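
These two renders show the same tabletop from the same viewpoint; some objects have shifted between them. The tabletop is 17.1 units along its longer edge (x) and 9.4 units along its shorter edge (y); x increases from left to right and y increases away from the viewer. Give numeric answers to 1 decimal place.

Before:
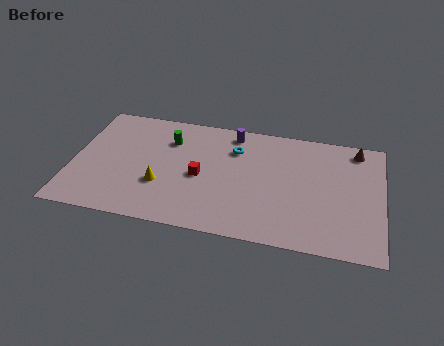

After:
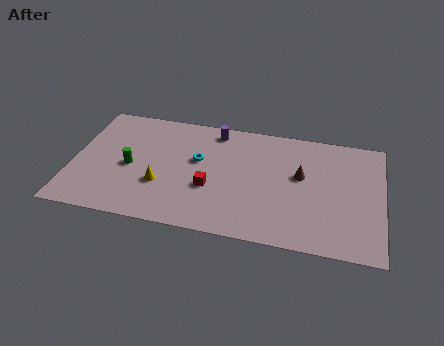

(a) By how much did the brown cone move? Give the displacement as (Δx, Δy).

(-3.0, -2.7)

The brown cone was at about (15.6, 8.2) and moved to about (12.6, 5.5).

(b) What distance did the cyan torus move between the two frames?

2.4

The cyan torus was near (8.9, 6.9) before and (6.9, 5.6) after, so it travelled √(2.0² + 1.3²) ≈ 2.4 units.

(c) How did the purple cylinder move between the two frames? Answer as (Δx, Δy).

(-1.0, 0.0)

The purple cylinder was at about (8.7, 8.2) and moved to about (7.7, 8.2).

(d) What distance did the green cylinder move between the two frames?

3.3

From (5.2, 6.9) to (3.2, 4.3), the green cylinder covered √(2.0² + 2.6²) ≈ 3.3 units.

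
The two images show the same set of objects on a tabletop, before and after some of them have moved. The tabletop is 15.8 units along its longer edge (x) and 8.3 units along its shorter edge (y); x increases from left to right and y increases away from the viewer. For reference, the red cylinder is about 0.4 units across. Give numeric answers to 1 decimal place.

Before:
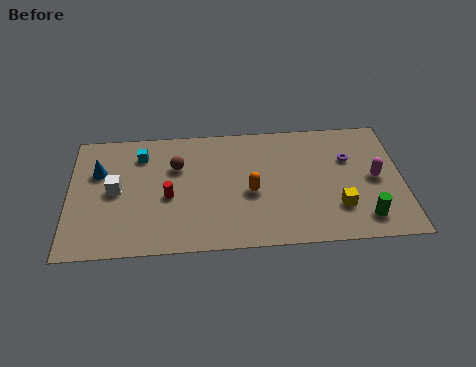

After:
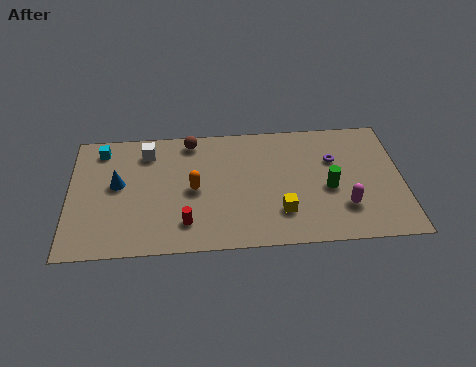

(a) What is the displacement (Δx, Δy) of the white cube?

(1.5, 2.5)

The white cube started near (2.2, 4.2) and ended near (3.7, 6.7).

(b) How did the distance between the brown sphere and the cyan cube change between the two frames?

+2.4

They were about 1.9 units apart before and 4.3 after — 2.4 units further apart.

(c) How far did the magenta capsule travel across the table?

2.3

The magenta capsule moved from about (14.5, 4.1) to (13.0, 2.3), a distance of √(1.5² + 1.8²) ≈ 2.3.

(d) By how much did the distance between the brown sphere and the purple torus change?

-1.2

The distance was about 8.2 in the first image and 7.0 in the second, so they moved 1.2 units closer together.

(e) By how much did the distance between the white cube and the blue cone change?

+1.0

They were about 1.5 units apart before and 2.5 after — 1.0 units further apart.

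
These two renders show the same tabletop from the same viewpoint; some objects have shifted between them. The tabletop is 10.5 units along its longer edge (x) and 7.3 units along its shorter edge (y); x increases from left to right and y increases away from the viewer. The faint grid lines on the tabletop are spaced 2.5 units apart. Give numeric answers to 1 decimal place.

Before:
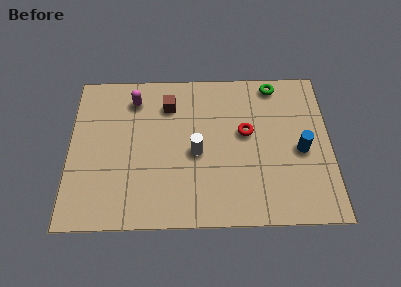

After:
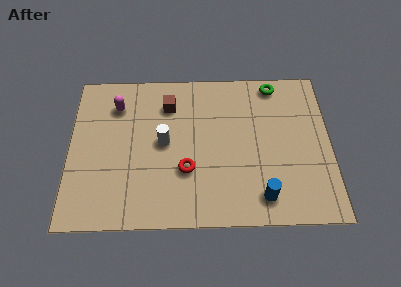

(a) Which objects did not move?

the green torus and the brown cube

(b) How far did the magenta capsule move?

0.8

The magenta capsule moved from about (2.6, 5.9) to (1.9, 5.6), a distance of √(0.7² + 0.3²) ≈ 0.8.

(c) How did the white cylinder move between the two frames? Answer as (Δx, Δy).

(-1.3, 0.5)

From the two frames, the white cylinder sits at roughly (5.1, 3.3) before and (3.8, 3.8) after.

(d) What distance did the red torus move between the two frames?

2.9

The red torus moved from about (7.1, 4.2) to (4.7, 2.5), a distance of √(2.4² + 1.7²) ≈ 2.9.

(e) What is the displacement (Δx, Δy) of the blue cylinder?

(-1.6, -2.1)

The blue cylinder started near (9.3, 3.3) and ended near (7.7, 1.2).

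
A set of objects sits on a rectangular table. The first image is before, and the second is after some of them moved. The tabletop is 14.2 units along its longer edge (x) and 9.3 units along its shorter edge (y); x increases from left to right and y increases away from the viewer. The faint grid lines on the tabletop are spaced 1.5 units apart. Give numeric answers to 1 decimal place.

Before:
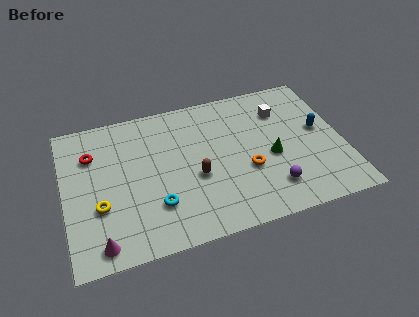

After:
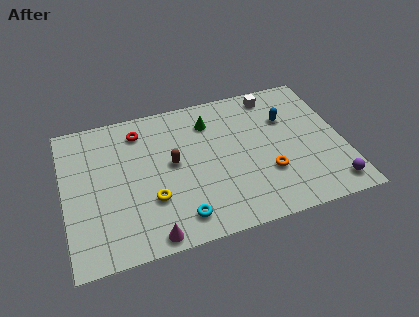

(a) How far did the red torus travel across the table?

2.7

The red torus moved from about (1.5, 6.7) to (4.0, 7.6), a distance of √(2.5² + 0.9²) ≈ 2.7.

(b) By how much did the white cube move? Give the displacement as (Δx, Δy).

(-0.3, 1.2)

The white cube was at about (11.3, 6.9) and moved to about (11.0, 8.1).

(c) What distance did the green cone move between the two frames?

4.3

From (10.5, 4.0) to (7.6, 7.2), the green cone covered √(2.9² + 3.2²) ≈ 4.3 units.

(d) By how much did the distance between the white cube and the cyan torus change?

+0.5

The distance was about 8.0 in the first image and 8.5 in the second, so they moved 0.5 units further apart.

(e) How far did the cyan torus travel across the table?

1.6

The cyan torus was near (4.5, 2.6) before and (5.6, 1.5) after, so it travelled √(1.1² + 1.1²) ≈ 1.6 units.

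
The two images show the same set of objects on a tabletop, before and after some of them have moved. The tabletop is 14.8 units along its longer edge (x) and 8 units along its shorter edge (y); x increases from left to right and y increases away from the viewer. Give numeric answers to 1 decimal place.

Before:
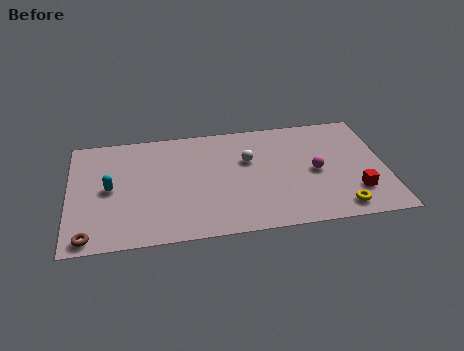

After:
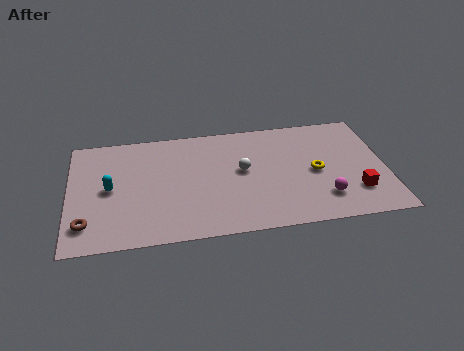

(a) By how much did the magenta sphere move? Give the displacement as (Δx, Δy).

(0.3, -1.9)

The magenta sphere was at about (11.5, 3.8) and moved to about (11.8, 1.9).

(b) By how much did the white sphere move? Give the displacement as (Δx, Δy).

(-0.3, -0.7)

From the two frames, the white sphere sits at roughly (8.4, 5.1) before and (8.1, 4.4) after.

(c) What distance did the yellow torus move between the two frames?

2.9

From (12.5, 1.1) to (11.5, 3.8), the yellow torus covered √(1.0² + 2.7²) ≈ 2.9 units.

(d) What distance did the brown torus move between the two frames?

0.9

From (0.9, 0.8) to (0.8, 1.7), the brown torus covered √(0.1² + 0.9²) ≈ 0.9 units.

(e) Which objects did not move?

the red cube and the cyan capsule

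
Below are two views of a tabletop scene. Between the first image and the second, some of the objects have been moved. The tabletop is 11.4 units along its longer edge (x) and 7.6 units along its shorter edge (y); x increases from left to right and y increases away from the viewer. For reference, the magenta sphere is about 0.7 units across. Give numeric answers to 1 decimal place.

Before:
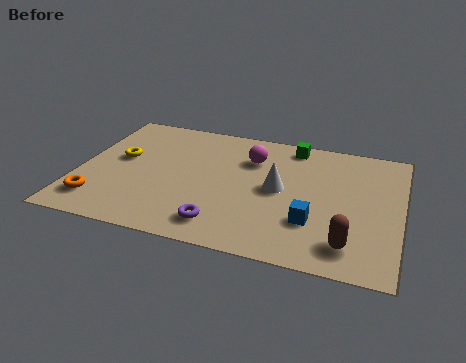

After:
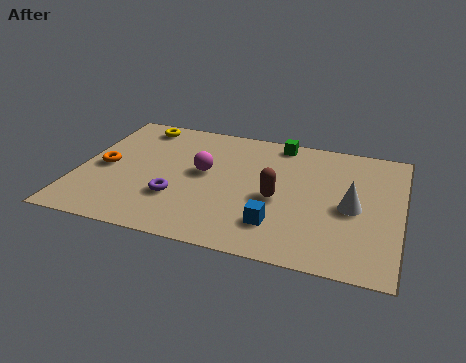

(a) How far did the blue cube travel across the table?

1.3

The blue cube was near (8.4, 2.3) before and (7.2, 1.8) after, so it travelled √(1.2² + 0.5²) ≈ 1.3 units.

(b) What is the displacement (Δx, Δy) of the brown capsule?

(-2.6, 1.9)

The brown capsule was at about (9.7, 1.4) and moved to about (7.1, 3.3).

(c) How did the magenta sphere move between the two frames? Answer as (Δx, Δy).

(-1.6, -1.3)

The magenta sphere started near (6.0, 5.5) and ended near (4.4, 4.2).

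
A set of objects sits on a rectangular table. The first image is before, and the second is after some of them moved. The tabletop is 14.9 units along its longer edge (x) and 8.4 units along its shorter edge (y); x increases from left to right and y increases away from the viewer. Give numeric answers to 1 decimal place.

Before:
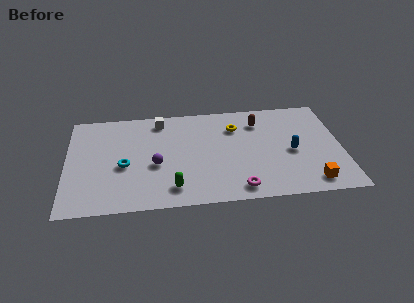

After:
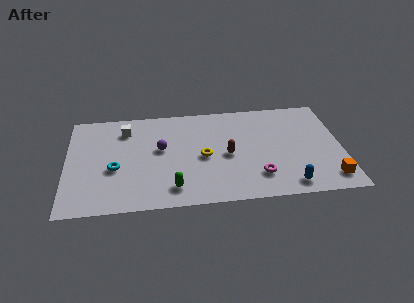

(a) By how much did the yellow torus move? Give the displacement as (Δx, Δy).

(-1.8, -2.3)

From the two frames, the yellow torus sits at roughly (9.2, 6.2) before and (7.4, 3.9) after.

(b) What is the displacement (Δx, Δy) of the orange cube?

(1.0, 0.2)

The orange cube was at about (13.1, 1.2) and moved to about (14.1, 1.4).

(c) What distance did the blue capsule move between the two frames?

2.7

From (12.2, 3.8) to (11.9, 1.1), the blue capsule covered √(0.3² + 2.7²) ≈ 2.7 units.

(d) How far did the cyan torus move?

0.5

The cyan torus was near (3.1, 3.6) before and (2.6, 3.4) after, so it travelled √(0.5² + 0.2²) ≈ 0.5 units.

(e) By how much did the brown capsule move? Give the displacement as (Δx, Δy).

(-1.8, -2.6)

The brown capsule started near (10.5, 6.5) and ended near (8.7, 3.9).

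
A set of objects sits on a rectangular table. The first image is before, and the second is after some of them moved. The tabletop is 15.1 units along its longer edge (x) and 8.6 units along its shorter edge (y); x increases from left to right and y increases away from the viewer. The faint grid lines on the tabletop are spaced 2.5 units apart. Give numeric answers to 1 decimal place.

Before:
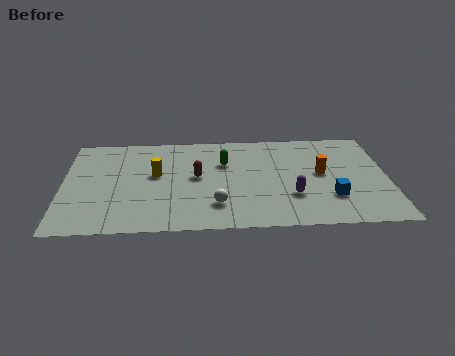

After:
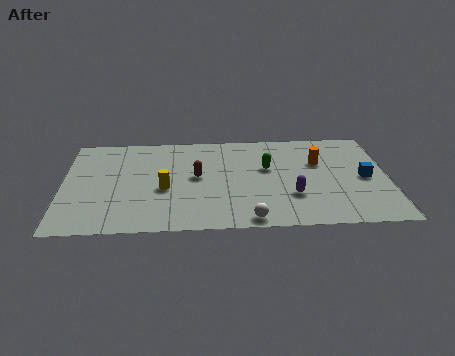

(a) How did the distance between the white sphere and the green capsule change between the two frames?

+0.8

The distance was about 3.7 in the first image and 4.5 in the second, so they moved 0.8 units further apart.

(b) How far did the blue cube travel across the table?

2.3

The blue cube moved from about (12.4, 2.5) to (14.0, 4.1), a distance of √(1.6² + 1.6²) ≈ 2.3.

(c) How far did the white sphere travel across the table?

2.0

The white sphere was near (7.1, 2.1) before and (8.6, 0.8) after, so it travelled √(1.5² + 1.3²) ≈ 2.0 units.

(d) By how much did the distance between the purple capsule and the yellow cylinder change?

-0.7

Before: roughly 6.7 units apart; after: 6.0. That's 0.7 units closer together.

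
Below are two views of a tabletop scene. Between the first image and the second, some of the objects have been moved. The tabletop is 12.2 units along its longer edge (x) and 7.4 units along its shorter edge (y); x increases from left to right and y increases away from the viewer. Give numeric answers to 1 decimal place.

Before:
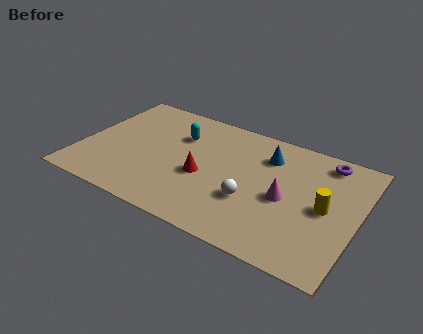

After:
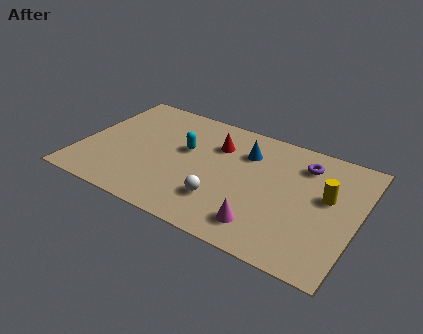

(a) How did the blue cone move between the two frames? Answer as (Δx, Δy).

(-0.9, -0.2)

From the two frames, the blue cone sits at roughly (8.0, 5.6) before and (7.1, 5.4) after.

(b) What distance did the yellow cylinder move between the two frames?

0.7

The yellow cylinder was near (10.8, 3.6) before and (10.8, 4.3) after, so it travelled √(0.0² + 0.7²) ≈ 0.7 units.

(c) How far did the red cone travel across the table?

2.2

The red cone was near (5.5, 3.1) before and (5.8, 5.3) after, so it travelled √(0.3² + 2.2²) ≈ 2.2 units.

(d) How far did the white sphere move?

1.3

From (7.7, 2.6) to (6.5, 2.0), the white sphere covered √(1.2² + 0.6²) ≈ 1.3 units.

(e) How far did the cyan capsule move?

0.9

From (4.1, 5.2) to (4.5, 4.4), the cyan capsule covered √(0.4² + 0.8²) ≈ 0.9 units.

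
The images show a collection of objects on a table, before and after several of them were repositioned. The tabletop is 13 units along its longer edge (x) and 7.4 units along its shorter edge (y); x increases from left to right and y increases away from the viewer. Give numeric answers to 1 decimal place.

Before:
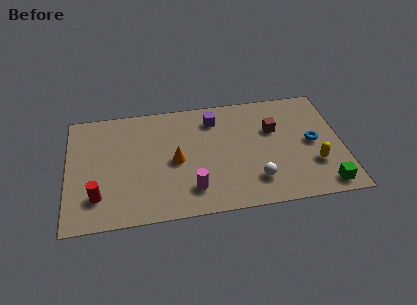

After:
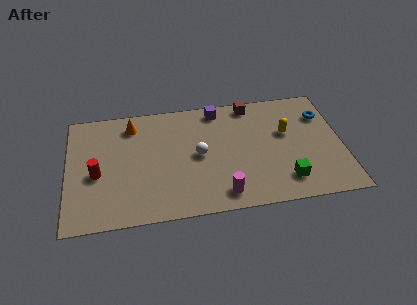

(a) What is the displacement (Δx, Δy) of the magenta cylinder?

(1.4, -0.5)

The magenta cylinder was at about (5.8, 1.6) and moved to about (7.2, 1.1).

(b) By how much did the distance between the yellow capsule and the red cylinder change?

-1.1

Before: roughly 10.2 units apart; after: 9.1. That's 1.1 units closer together.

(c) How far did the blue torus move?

1.8

The blue torus was near (11.6, 3.7) before and (12.2, 5.4) after, so it travelled √(0.6² + 1.7²) ≈ 1.8 units.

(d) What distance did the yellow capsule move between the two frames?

2.5

The yellow capsule moved from about (11.6, 2.3) to (10.4, 4.5), a distance of √(1.2² + 2.2²) ≈ 2.5.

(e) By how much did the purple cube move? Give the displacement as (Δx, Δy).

(0.2, 0.6)

From the two frames, the purple cube sits at roughly (7.0, 5.9) before and (7.2, 6.5) after.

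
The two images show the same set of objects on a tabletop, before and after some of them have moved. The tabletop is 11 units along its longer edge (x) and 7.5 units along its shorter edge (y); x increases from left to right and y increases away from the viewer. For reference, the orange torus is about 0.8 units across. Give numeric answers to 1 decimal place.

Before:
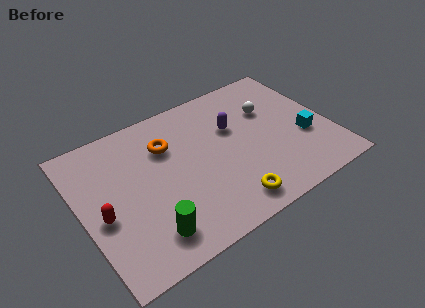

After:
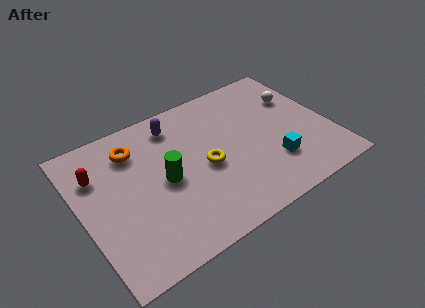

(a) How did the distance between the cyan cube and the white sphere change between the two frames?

+0.9

The distance was about 2.5 in the first image and 3.4 in the second, so they moved 0.9 units further apart.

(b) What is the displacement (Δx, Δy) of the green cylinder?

(1.1, 2.2)

The green cylinder was at about (2.5, 1.4) and moved to about (3.6, 3.6).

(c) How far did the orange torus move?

1.5

The orange torus was near (4.0, 5.3) before and (2.6, 5.8) after, so it travelled √(1.4² + 0.5²) ≈ 1.5 units.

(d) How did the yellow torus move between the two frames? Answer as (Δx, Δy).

(-0.6, 2.3)

The yellow torus was at about (6.0, 1.1) and moved to about (5.4, 3.4).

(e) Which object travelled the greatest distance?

the purple capsule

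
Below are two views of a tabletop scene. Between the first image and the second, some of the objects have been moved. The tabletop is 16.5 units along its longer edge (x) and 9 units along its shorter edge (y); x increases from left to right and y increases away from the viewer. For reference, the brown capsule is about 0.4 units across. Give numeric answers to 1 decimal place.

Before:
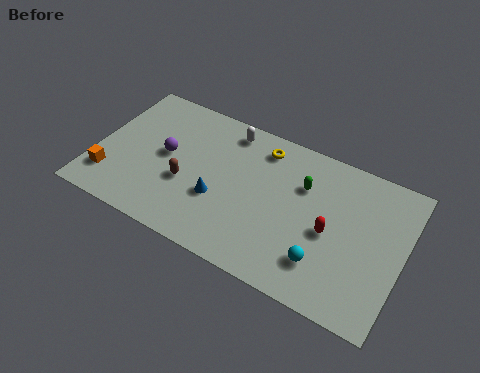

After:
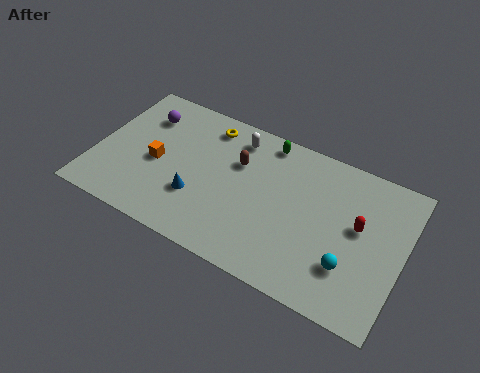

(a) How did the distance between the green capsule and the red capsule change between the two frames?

+3.3

Before: roughly 2.7 units apart; after: 6.0. That's 3.3 units further apart.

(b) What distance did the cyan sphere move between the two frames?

1.4

The cyan sphere was near (12.6, 2.2) before and (13.9, 2.6) after, so it travelled √(1.3² + 0.4²) ≈ 1.4 units.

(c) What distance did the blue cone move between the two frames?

1.2

From (6.8, 3.3) to (5.7, 2.9), the blue cone covered √(1.1² + 0.4²) ≈ 1.2 units.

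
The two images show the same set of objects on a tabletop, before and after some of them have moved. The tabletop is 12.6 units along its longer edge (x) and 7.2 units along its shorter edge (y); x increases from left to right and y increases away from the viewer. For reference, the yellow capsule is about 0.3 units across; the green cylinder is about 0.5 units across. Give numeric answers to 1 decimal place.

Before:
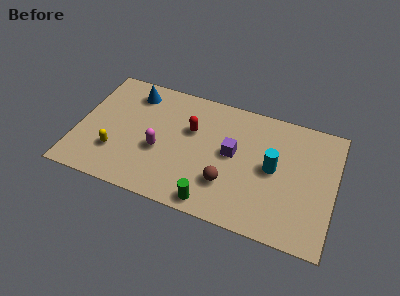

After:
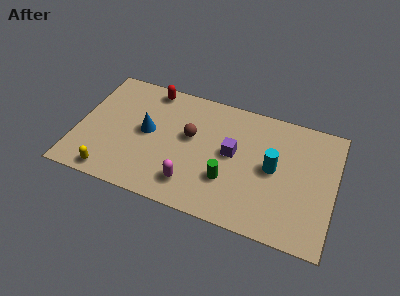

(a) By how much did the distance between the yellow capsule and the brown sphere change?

-0.5

They were about 5.5 units apart before and 5.0 after — 0.5 units closer together.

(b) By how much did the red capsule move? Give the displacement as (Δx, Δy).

(-2.2, 1.8)

The red capsule was at about (5.5, 4.6) and moved to about (3.3, 6.4).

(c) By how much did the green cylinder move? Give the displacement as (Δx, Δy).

(0.6, 1.5)

The green cylinder was at about (6.9, 0.8) and moved to about (7.5, 2.3).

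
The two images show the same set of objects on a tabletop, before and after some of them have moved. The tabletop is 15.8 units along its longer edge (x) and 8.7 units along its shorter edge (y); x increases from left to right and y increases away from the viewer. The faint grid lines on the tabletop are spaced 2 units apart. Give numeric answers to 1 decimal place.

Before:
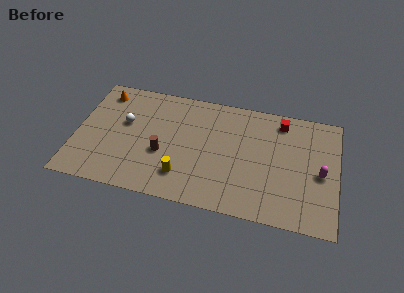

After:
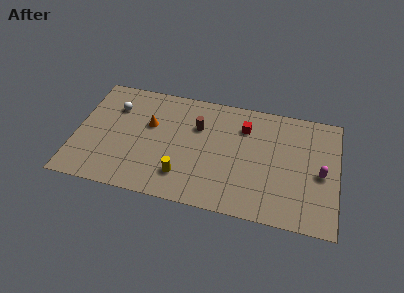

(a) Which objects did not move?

the yellow cylinder and the magenta capsule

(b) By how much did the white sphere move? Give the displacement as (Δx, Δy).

(-0.7, 1.1)

From the two frames, the white sphere sits at roughly (2.9, 5.2) before and (2.2, 6.3) after.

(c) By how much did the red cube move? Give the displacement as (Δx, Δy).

(-2.2, -0.9)

The red cube started near (12.3, 7.4) and ended near (10.1, 6.5).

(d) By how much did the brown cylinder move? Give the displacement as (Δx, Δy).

(2.0, 2.5)

The brown cylinder started near (5.3, 3.4) and ended near (7.3, 5.9).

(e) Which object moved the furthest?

the orange cone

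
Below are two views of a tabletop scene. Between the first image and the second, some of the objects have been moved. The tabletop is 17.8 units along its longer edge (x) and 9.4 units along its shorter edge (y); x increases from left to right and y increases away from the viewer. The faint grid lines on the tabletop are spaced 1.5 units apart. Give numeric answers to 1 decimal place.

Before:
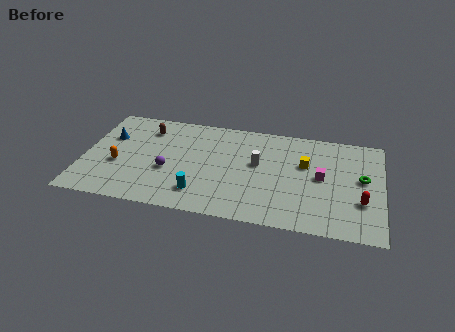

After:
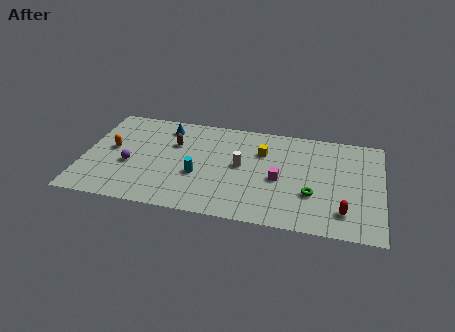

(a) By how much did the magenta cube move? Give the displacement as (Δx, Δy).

(-2.5, -0.7)

The magenta cube started near (14.2, 4.9) and ended near (11.7, 4.2).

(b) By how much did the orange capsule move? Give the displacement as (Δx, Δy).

(-0.5, 1.4)

The orange capsule was at about (2.1, 3.7) and moved to about (1.6, 5.1).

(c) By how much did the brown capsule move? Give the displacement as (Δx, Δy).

(1.7, -1.1)

The brown capsule was at about (3.6, 7.4) and moved to about (5.3, 6.3).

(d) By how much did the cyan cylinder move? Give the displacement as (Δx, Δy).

(-0.2, 1.6)

From the two frames, the cyan cylinder sits at roughly (7.1, 2.0) before and (6.9, 3.6) after.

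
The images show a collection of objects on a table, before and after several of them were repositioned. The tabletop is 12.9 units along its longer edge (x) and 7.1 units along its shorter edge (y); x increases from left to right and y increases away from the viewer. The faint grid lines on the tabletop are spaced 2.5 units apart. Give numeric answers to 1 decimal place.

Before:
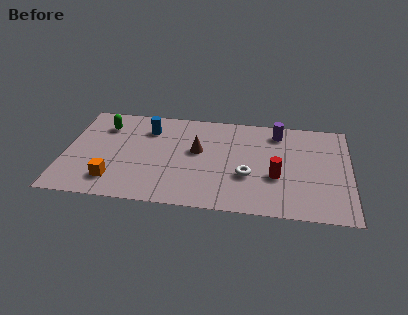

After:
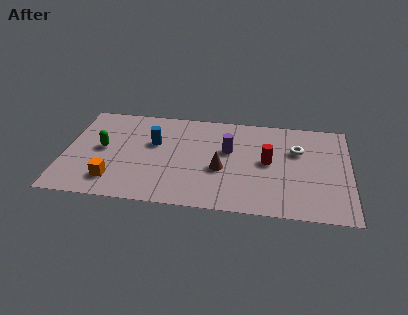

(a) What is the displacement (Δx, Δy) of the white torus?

(2.2, 2.1)

The white torus was at about (8.3, 2.6) and moved to about (10.5, 4.7).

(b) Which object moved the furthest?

the white torus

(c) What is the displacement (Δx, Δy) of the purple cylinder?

(-2.2, -1.6)

The purple cylinder started near (9.6, 5.9) and ended near (7.4, 4.3).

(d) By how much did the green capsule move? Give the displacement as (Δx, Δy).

(0.0, -1.7)

The green capsule was at about (1.7, 5.4) and moved to about (1.7, 3.7).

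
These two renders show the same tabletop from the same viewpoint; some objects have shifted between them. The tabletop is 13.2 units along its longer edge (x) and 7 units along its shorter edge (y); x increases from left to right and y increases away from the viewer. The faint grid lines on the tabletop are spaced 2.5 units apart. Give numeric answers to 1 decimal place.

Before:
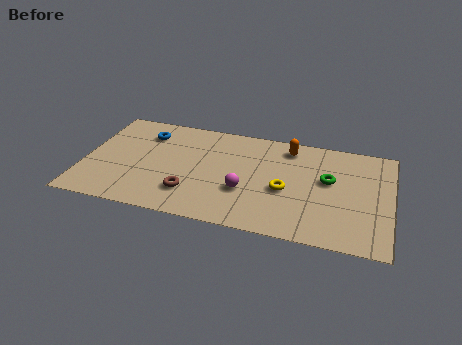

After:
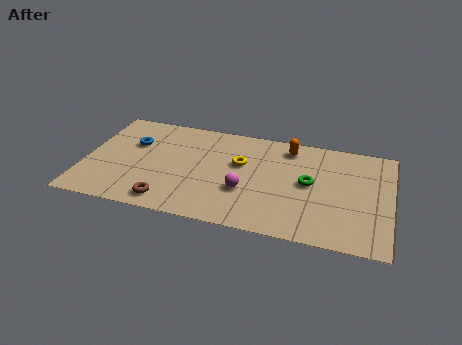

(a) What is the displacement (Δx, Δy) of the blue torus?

(-0.5, -0.8)

From the two frames, the blue torus sits at roughly (2.5, 5.4) before and (2.0, 4.6) after.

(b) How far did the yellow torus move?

2.4

The yellow torus moved from about (8.7, 3.0) to (6.7, 4.3), a distance of √(2.0² + 1.3²) ≈ 2.4.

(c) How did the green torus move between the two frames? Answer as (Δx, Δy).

(-0.8, -0.4)

The green torus started near (10.5, 4.1) and ended near (9.7, 3.7).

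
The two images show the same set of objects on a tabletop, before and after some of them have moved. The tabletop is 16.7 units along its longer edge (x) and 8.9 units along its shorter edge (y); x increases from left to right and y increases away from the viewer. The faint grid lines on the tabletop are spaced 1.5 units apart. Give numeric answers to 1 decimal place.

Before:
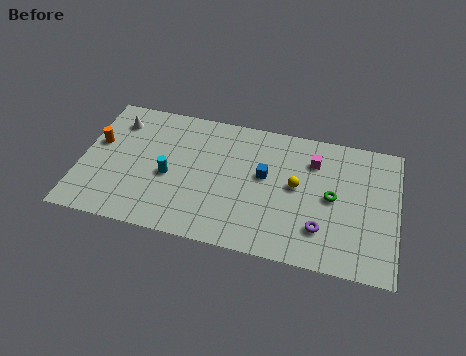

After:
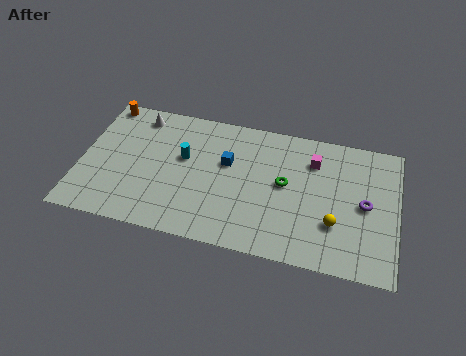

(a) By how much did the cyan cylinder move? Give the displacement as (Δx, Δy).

(0.7, 1.4)

From the two frames, the cyan cylinder sits at roughly (4.7, 3.9) before and (5.4, 5.3) after.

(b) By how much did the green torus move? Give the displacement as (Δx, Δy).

(-2.5, 0.3)

From the two frames, the green torus sits at roughly (13.3, 4.5) before and (10.8, 4.8) after.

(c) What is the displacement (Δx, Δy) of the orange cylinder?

(0.1, 2.8)

The orange cylinder started near (0.8, 5.3) and ended near (0.9, 8.1).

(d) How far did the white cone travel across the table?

1.3

The white cone moved from about (1.7, 7.0) to (2.8, 7.6), a distance of √(1.1² + 0.6²) ≈ 1.3.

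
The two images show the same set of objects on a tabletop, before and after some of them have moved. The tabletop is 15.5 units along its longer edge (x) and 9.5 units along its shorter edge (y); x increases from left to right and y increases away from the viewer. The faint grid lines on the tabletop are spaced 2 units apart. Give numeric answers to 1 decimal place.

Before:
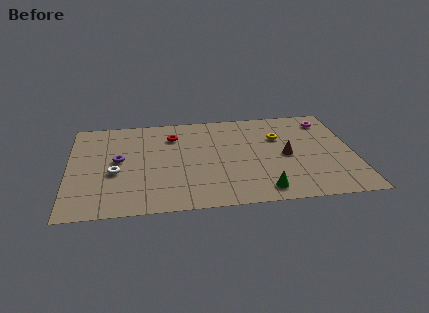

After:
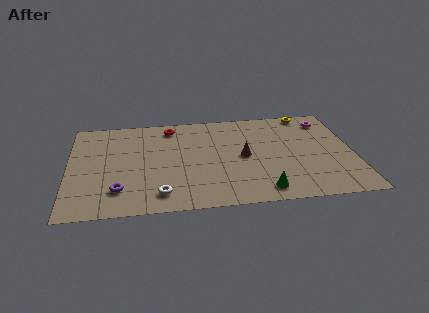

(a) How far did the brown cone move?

2.3

The brown cone moved from about (11.8, 4.5) to (9.5, 4.7), a distance of √(2.3² + 0.2²) ≈ 2.3.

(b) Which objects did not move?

the magenta torus and the green cone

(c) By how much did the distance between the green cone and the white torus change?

-2.8

The distance was about 8.3 in the first image and 5.5 in the second, so they moved 2.8 units closer together.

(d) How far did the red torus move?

0.9

From (5.7, 7.2) to (5.6, 8.1), the red torus covered √(0.1² + 0.9²) ≈ 0.9 units.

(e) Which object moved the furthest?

the white torus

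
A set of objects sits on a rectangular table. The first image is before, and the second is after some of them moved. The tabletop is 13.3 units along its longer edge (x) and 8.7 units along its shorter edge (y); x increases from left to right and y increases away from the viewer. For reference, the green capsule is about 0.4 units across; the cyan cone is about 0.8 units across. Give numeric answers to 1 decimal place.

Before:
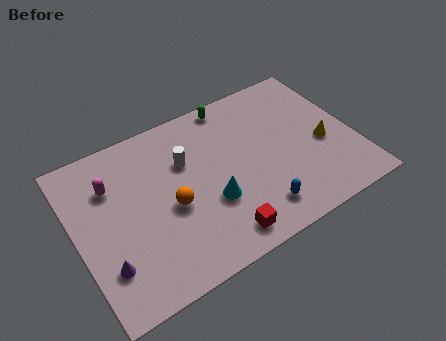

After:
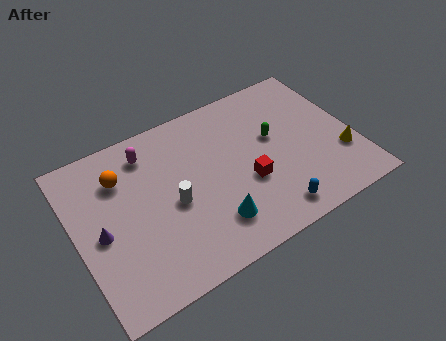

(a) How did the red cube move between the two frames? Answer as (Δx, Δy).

(1.7, 2.1)

The red cube started near (6.3, 1.2) and ended near (8.0, 3.3).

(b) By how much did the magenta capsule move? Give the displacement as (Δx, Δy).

(1.9, 0.9)

The magenta capsule started near (1.9, 6.2) and ended near (3.8, 7.1).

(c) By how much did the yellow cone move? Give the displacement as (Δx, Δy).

(0.7, -1.0)

The yellow cone was at about (11.8, 3.7) and moved to about (12.5, 2.7).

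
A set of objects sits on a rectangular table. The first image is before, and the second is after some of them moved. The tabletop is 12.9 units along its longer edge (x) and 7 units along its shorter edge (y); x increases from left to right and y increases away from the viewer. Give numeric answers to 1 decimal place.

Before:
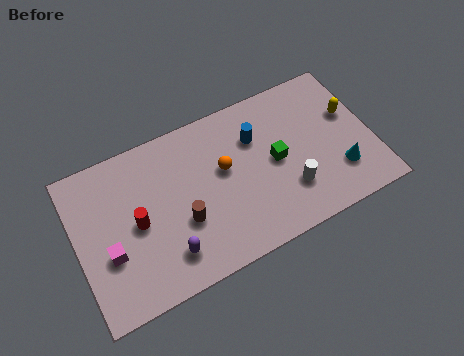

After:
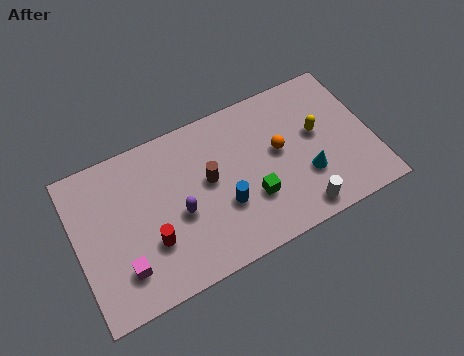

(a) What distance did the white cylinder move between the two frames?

1.1

The white cylinder moved from about (9.1, 2.0) to (9.4, 0.9), a distance of √(0.3² + 1.1²) ≈ 1.1.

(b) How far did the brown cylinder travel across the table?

1.8

The brown cylinder was near (4.5, 2.6) before and (5.8, 3.9) after, so it travelled √(1.3² + 1.3²) ≈ 1.8 units.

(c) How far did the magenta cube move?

1.0

The magenta cube moved from about (1.3, 2.6) to (1.8, 1.7), a distance of √(0.5² + 0.9²) ≈ 1.0.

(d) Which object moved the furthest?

the blue cylinder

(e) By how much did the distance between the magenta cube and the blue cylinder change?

-2.5

The distance was about 7.1 in the first image and 4.6 in the second, so they moved 2.5 units closer together.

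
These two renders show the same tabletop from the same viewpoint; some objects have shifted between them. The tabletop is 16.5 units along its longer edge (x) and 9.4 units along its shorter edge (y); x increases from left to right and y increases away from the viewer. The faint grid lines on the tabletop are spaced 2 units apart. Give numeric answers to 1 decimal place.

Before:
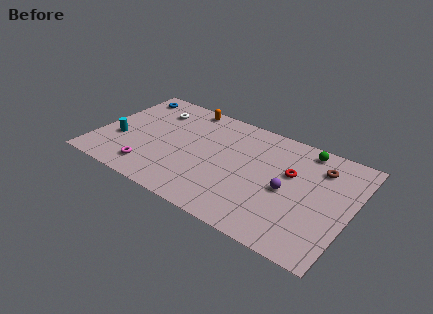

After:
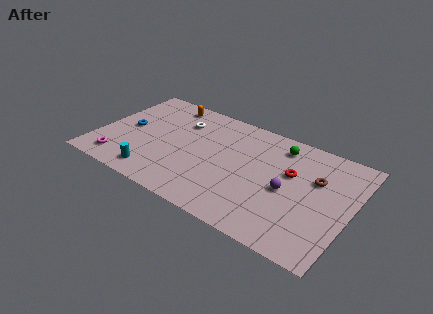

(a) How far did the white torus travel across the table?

1.8

The white torus moved from about (3.2, 7.2) to (5.0, 6.9), a distance of √(1.8² + 0.3²) ≈ 1.8.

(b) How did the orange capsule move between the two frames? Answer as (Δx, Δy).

(-1.3, -0.3)

From the two frames, the orange capsule sits at roughly (5.1, 8.5) before and (3.8, 8.2) after.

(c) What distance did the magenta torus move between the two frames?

2.1

The magenta torus was near (3.9, 1.7) before and (1.8, 1.5) after, so it travelled √(2.1² + 0.2²) ≈ 2.1 units.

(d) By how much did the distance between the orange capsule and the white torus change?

-0.5

Before: roughly 2.3 units apart; after: 1.8. That's 0.5 units closer together.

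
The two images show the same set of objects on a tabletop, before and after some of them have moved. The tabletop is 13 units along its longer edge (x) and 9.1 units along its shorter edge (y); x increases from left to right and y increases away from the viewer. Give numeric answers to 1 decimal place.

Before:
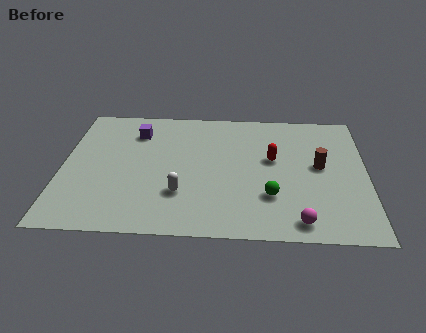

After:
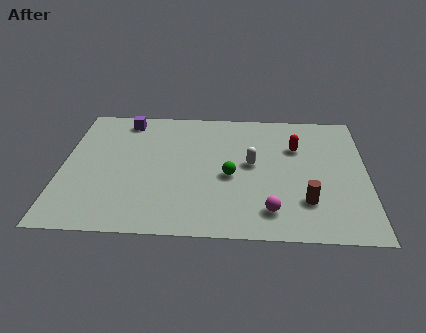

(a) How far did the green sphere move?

2.1

The green sphere moved from about (8.9, 2.7) to (7.2, 4.0), a distance of √(1.7² + 1.3²) ≈ 2.1.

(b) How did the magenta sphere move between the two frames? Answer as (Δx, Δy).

(-1.2, 0.6)

The magenta sphere started near (10.1, 1.1) and ended near (8.9, 1.7).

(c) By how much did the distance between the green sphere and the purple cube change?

-1.2

Before: roughly 7.2 units apart; after: 6.0. That's 1.2 units closer together.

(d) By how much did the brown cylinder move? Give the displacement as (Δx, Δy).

(-0.6, -2.5)

The brown cylinder started near (11.0, 4.9) and ended near (10.4, 2.4).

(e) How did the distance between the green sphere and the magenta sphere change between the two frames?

+0.9

Before: roughly 2.0 units apart; after: 2.9. That's 0.9 units further apart.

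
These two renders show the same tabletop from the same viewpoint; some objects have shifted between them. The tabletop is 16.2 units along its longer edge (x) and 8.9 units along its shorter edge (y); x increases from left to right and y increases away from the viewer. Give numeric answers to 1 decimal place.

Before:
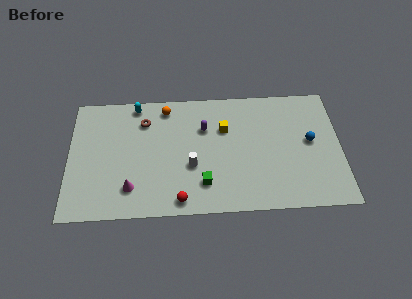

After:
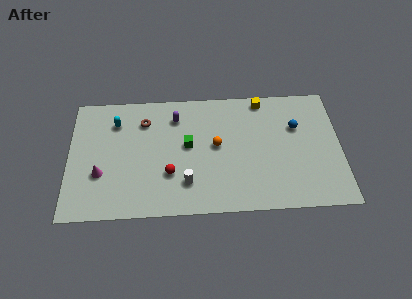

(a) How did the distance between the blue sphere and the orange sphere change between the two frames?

-4.2

They were about 9.1 units apart before and 4.9 after — 4.2 units closer together.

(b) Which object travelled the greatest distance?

the orange sphere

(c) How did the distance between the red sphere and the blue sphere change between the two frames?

-0.5

Before: roughly 8.7 units apart; after: 8.2. That's 0.5 units closer together.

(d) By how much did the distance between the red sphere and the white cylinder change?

-1.3

The distance was about 2.5 in the first image and 1.2 in the second, so they moved 1.3 units closer together.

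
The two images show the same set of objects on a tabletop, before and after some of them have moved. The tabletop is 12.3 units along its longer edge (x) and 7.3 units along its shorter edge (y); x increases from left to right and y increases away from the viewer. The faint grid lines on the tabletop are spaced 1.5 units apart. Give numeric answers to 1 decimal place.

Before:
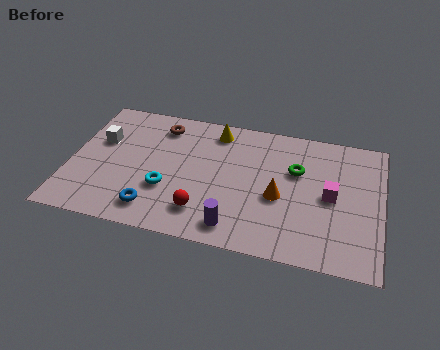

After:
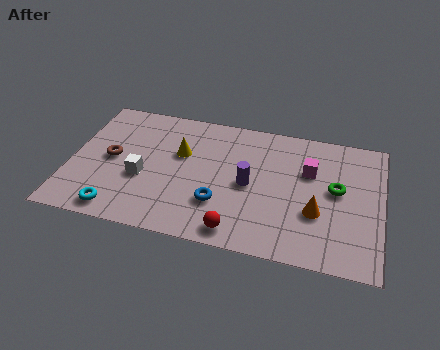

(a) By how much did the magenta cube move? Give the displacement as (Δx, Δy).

(-0.9, 1.2)

The magenta cube was at about (10.3, 3.6) and moved to about (9.4, 4.8).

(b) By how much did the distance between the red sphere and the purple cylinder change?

+1.2

They were about 1.4 units apart before and 2.6 after — 1.2 units further apart.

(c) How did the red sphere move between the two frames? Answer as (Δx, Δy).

(1.4, -0.7)

The red sphere started near (5.4, 1.6) and ended near (6.8, 0.9).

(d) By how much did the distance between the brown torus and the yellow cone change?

+0.6

Before: roughly 2.2 units apart; after: 2.8. That's 0.6 units further apart.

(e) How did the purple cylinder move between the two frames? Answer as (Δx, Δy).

(0.4, 2.4)

The purple cylinder started near (6.7, 1.1) and ended near (7.1, 3.5).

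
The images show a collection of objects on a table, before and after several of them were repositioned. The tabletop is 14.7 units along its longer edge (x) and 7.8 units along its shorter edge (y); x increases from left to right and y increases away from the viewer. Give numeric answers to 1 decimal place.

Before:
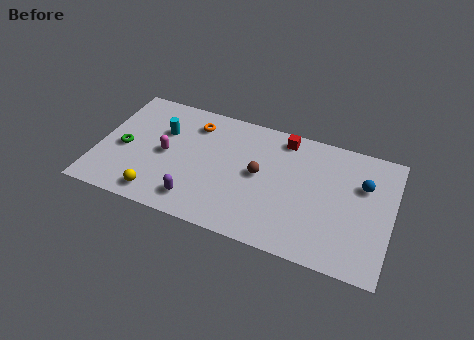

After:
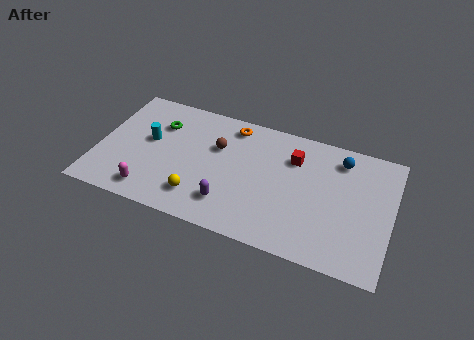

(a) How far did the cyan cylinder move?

1.0

The cyan cylinder was near (3.1, 5.2) before and (2.5, 4.4) after, so it travelled √(0.6² + 0.8²) ≈ 1.0 units.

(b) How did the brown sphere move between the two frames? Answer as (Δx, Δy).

(-2.2, 1.0)

The brown sphere started near (8.1, 4.1) and ended near (5.9, 5.1).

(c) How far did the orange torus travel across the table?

2.0

The orange torus was near (4.6, 6.2) before and (6.5, 6.7) after, so it travelled √(1.9² + 0.5²) ≈ 2.0 units.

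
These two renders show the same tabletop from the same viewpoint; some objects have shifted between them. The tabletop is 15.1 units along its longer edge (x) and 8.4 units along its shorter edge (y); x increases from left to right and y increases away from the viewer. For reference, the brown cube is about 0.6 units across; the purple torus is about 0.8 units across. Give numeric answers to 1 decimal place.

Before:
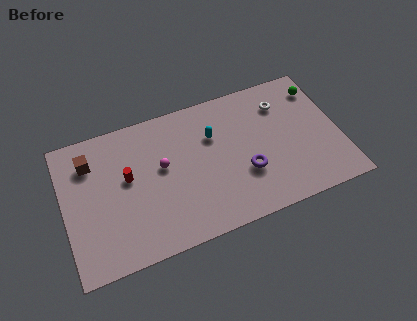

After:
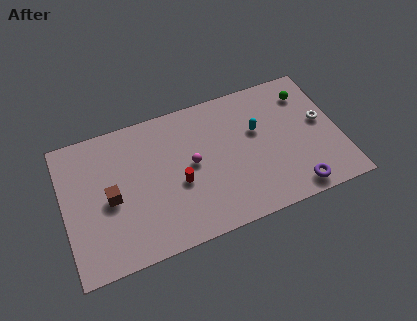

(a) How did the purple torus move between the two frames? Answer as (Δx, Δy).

(2.5, -1.9)

The purple torus was at about (9.8, 2.9) and moved to about (12.3, 1.0).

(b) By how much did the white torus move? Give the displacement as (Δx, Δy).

(2.0, -1.8)

From the two frames, the white torus sits at roughly (12.2, 6.4) before and (14.2, 4.6) after.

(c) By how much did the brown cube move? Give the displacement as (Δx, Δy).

(0.9, -2.5)

From the two frames, the brown cube sits at roughly (1.6, 6.4) before and (2.5, 3.9) after.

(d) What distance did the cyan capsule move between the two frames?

2.5

The cyan capsule was near (8.3, 5.7) before and (10.7, 5.2) after, so it travelled √(2.4² + 0.5²) ≈ 2.5 units.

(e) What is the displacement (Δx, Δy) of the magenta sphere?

(1.6, -0.4)

The magenta sphere was at about (5.4, 4.8) and moved to about (7.0, 4.4).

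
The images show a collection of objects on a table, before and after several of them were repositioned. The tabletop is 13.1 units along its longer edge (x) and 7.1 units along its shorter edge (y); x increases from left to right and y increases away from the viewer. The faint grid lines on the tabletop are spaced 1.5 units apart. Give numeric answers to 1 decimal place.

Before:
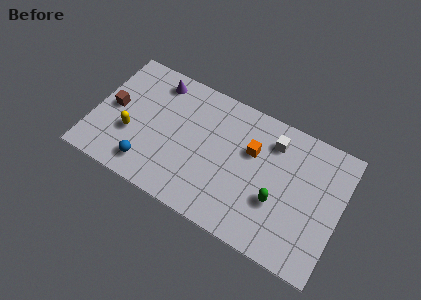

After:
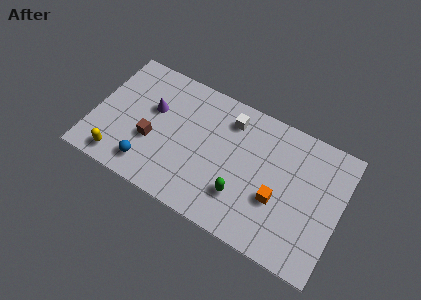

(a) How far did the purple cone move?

1.6

From (3.0, 6.0) to (3.0, 4.4), the purple cone covered √(0.0² + 1.6²) ≈ 1.6 units.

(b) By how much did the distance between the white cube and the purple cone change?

-2.1

Before: roughly 6.3 units apart; after: 4.2. That's 2.1 units closer together.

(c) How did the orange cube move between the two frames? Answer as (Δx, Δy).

(1.6, -1.9)

The orange cube started near (8.3, 4.6) and ended near (9.9, 2.7).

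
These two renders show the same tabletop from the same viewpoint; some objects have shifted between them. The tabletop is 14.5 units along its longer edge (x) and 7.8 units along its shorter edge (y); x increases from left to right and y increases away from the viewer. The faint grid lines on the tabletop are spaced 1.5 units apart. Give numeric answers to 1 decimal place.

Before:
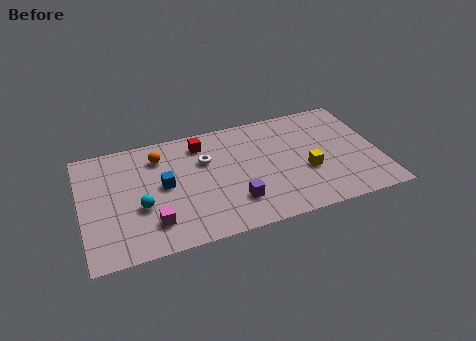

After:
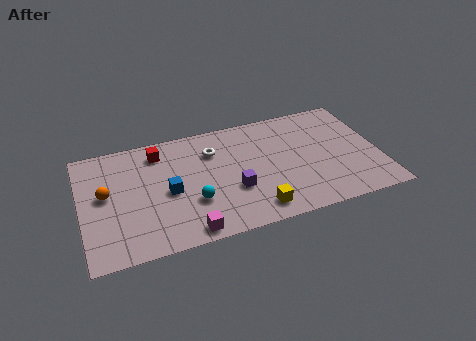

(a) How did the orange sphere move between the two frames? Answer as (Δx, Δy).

(-2.7, -1.8)

The orange sphere was at about (3.9, 6.1) and moved to about (1.2, 4.3).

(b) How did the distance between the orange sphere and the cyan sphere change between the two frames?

+1.1

They were about 3.3 units apart before and 4.4 after — 1.1 units further apart.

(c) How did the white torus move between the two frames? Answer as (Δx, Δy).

(0.4, 0.5)

The white torus started near (6.1, 5.2) and ended near (6.5, 5.7).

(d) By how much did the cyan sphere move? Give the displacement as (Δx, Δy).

(2.5, -0.4)

The cyan sphere started near (2.8, 3.0) and ended near (5.3, 2.6).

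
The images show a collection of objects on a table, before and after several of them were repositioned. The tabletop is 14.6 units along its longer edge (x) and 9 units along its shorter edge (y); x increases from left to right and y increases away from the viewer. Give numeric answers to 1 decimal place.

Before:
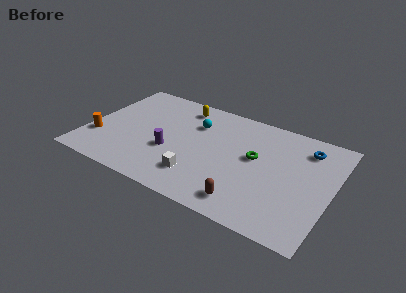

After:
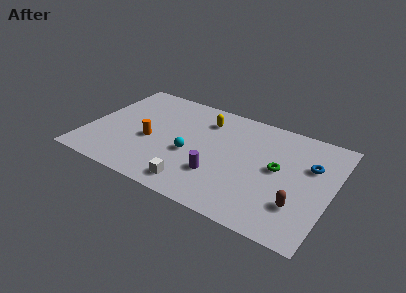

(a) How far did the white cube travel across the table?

0.8

The white cube was near (7.0, 2.1) before and (6.9, 1.3) after, so it travelled √(0.1² + 0.8²) ≈ 0.8 units.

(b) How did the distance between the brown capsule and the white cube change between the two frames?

+3.0

The distance was about 3.1 in the first image and 6.1 in the second, so they moved 3.0 units further apart.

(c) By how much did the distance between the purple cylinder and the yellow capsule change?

+0.3

Before: roughly 4.2 units apart; after: 4.5. That's 0.3 units further apart.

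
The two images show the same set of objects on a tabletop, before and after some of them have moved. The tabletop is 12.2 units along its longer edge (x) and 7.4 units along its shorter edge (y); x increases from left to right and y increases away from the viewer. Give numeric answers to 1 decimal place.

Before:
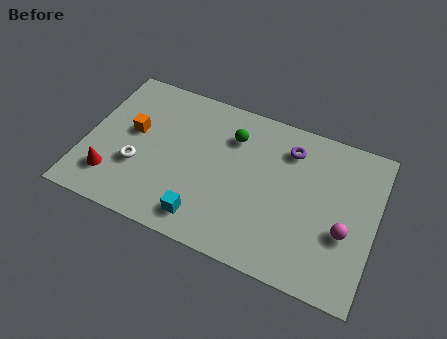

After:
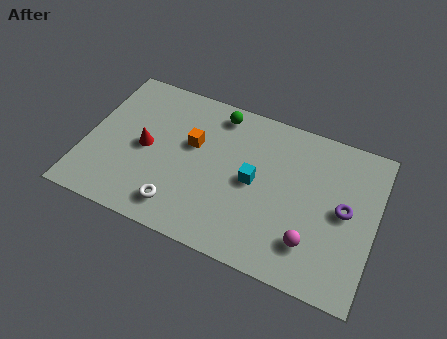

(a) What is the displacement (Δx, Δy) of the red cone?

(1.2, 1.9)

The red cone started near (1.3, 1.7) and ended near (2.5, 3.6).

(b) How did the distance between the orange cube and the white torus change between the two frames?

+1.6

The distance was about 1.6 in the first image and 3.2 in the second, so they moved 1.6 units further apart.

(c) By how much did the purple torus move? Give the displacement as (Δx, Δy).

(2.5, -2.0)

From the two frames, the purple torus sits at roughly (8.4, 5.8) before and (10.9, 3.8) after.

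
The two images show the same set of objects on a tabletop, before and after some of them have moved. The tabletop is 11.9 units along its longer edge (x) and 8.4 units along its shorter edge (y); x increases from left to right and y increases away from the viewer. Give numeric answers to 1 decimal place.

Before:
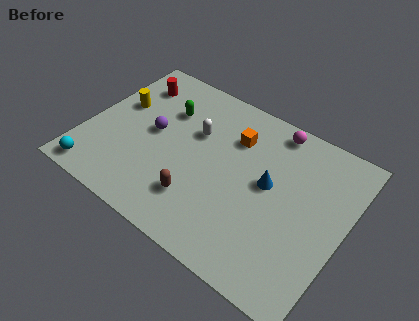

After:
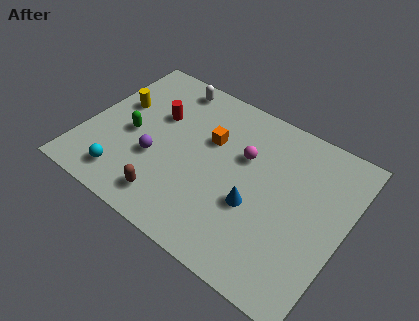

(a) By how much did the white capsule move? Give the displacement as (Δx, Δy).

(-1.6, 2.0)

The white capsule was at about (4.8, 5.4) and moved to about (3.2, 7.4).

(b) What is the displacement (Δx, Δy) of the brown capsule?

(-1.2, -0.7)

The brown capsule started near (5.6, 2.1) and ended near (4.4, 1.4).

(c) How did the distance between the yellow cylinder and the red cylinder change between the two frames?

+0.3

They were about 1.5 units apart before and 1.8 after — 0.3 units further apart.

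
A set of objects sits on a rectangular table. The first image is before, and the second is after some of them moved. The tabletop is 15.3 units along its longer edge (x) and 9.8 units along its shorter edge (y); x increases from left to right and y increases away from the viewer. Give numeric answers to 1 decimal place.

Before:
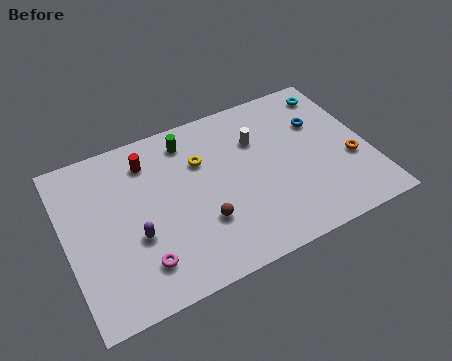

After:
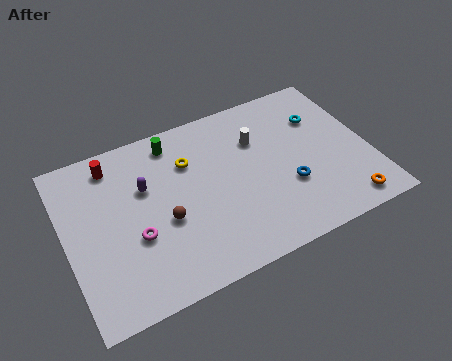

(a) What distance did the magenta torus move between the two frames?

1.6

The magenta torus was near (3.4, 2.1) before and (3.3, 3.7) after, so it travelled √(0.1² + 1.6²) ≈ 1.6 units.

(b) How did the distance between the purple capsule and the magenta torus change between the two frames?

+1.1

The distance was about 1.6 in the first image and 2.7 in the second, so they moved 1.1 units further apart.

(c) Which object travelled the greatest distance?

the blue torus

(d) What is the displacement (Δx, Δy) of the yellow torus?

(-0.6, 0.2)

From the two frames, the yellow torus sits at roughly (7.0, 6.7) before and (6.4, 6.9) after.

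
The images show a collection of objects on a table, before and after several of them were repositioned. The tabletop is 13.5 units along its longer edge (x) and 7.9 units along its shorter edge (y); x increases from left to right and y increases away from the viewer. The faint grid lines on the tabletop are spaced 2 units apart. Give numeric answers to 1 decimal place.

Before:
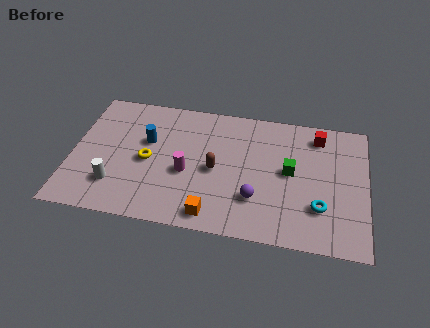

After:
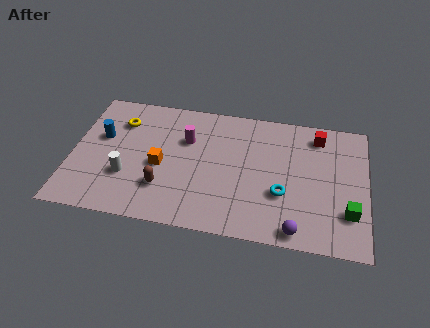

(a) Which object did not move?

the red cube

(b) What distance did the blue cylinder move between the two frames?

2.1

The blue cylinder moved from about (3.4, 4.9) to (1.3, 4.8), a distance of √(2.1² + 0.1²) ≈ 2.1.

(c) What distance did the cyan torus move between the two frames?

1.8

The cyan torus moved from about (11.4, 2.3) to (9.7, 2.8), a distance of √(1.7² + 0.5²) ≈ 1.8.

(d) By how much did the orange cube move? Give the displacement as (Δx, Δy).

(-2.5, 2.5)

The orange cube was at about (6.6, 1.0) and moved to about (4.1, 3.5).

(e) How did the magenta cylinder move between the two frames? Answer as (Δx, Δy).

(-0.1, 2.0)

The magenta cylinder started near (5.3, 3.3) and ended near (5.2, 5.3).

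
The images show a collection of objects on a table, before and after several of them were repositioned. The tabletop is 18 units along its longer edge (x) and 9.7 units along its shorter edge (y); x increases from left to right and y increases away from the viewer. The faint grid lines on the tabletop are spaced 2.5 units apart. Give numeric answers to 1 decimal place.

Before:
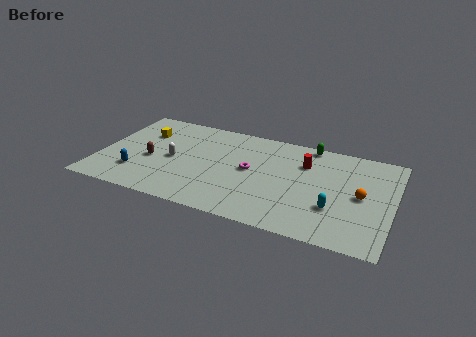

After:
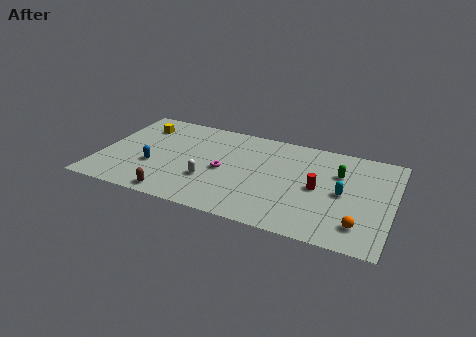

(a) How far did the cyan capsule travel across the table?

1.6

From (14.6, 3.1) to (15.0, 4.7), the cyan capsule covered √(0.4² + 1.6²) ≈ 1.6 units.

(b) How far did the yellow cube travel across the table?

0.8

From (2.4, 6.8) to (2.1, 7.5), the yellow cube covered √(0.3² + 0.7²) ≈ 0.8 units.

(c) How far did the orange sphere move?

2.8

The orange sphere moved from about (16.1, 4.8) to (16.2, 2.0), a distance of √(0.1² + 2.8²) ≈ 2.8.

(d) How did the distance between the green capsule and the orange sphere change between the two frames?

-0.5

They were about 5.4 units apart before and 4.9 after — 0.5 units closer together.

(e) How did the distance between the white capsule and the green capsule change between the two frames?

-0.8

Before: roughly 9.2 units apart; after: 8.4. That's 0.8 units closer together.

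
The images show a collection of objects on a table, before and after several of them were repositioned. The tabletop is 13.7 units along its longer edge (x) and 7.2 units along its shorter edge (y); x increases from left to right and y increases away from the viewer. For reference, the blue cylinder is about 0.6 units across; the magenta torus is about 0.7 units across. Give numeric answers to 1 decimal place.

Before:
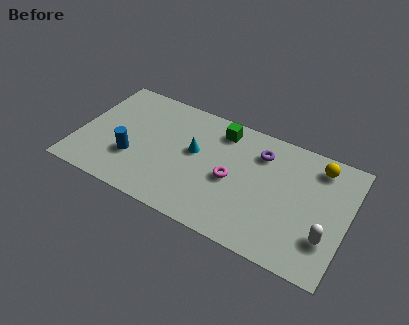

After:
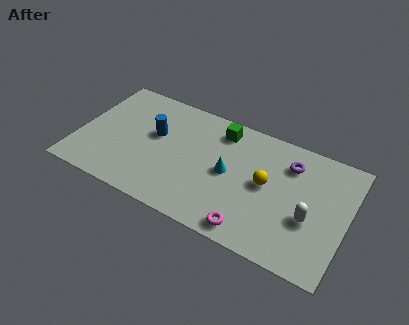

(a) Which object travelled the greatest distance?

the yellow sphere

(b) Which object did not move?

the green cube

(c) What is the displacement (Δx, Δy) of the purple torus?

(1.5, 0.0)

The purple torus started near (9.1, 5.5) and ended near (10.6, 5.5).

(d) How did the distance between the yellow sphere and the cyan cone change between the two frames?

-4.5

The distance was about 6.4 in the first image and 1.9 in the second, so they moved 4.5 units closer together.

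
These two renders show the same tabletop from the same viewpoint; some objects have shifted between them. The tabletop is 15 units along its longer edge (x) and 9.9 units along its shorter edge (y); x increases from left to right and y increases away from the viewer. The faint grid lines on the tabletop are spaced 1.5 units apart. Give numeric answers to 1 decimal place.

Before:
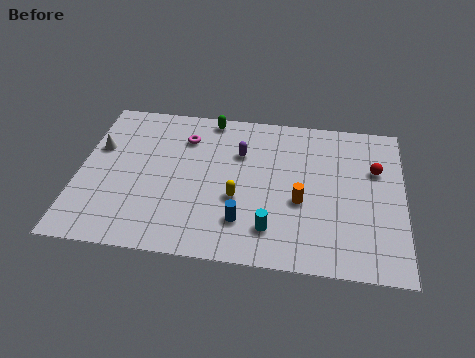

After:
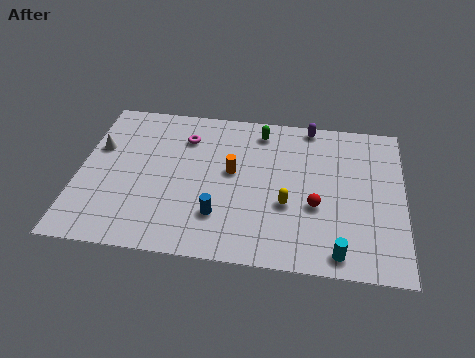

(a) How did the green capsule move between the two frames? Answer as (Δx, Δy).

(2.4, -0.6)

The green capsule was at about (5.9, 9.0) and moved to about (8.3, 8.4).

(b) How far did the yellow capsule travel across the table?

2.3

The yellow capsule was near (7.4, 3.8) before and (9.7, 3.7) after, so it travelled √(2.3² + 0.1²) ≈ 2.3 units.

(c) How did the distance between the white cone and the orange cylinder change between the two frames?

-3.4

Before: roughly 9.8 units apart; after: 6.4. That's 3.4 units closer together.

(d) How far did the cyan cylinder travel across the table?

3.3

The cyan cylinder moved from about (9.0, 2.1) to (12.1, 1.1), a distance of √(3.1² + 1.0²) ≈ 3.3.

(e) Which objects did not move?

the magenta torus and the white cone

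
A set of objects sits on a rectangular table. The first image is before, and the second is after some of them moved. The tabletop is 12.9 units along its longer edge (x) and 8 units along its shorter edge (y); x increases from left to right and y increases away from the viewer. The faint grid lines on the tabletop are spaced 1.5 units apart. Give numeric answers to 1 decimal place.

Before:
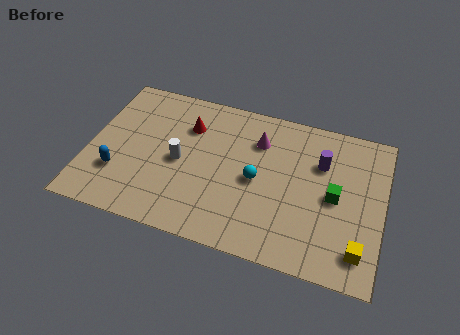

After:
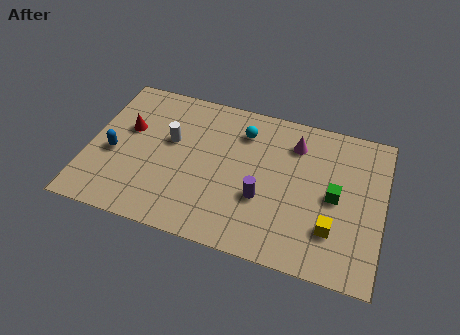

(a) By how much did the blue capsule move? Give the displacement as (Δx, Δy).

(-0.3, 1.0)

The blue capsule was at about (1.4, 2.4) and moved to about (1.1, 3.4).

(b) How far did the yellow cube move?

1.4

The yellow cube was near (12.0, 1.5) before and (10.8, 2.2) after, so it travelled √(1.2² + 0.7²) ≈ 1.4 units.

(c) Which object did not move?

the green cube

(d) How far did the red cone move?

2.8

The red cone moved from about (4.2, 5.8) to (1.6, 4.9), a distance of √(2.6² + 0.9²) ≈ 2.8.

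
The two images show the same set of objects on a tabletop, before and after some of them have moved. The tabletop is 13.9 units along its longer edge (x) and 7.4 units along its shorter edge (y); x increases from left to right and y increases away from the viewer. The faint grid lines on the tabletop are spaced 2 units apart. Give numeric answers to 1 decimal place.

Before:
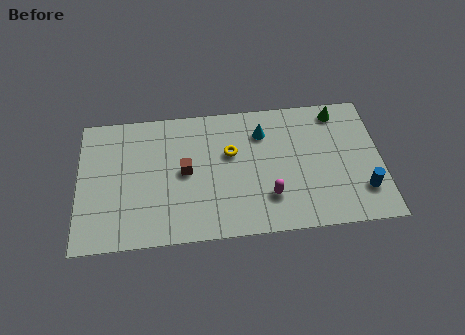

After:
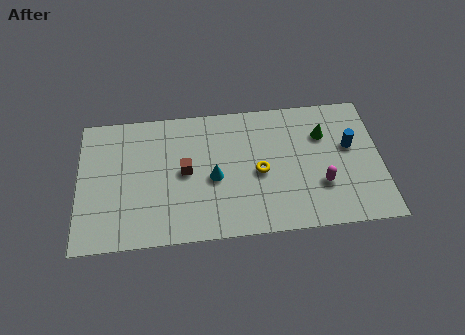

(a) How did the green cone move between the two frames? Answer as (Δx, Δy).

(-0.7, -1.2)

The green cone was at about (12.0, 6.4) and moved to about (11.3, 5.2).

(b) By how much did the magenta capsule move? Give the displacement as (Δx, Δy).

(2.4, 0.4)

The magenta capsule was at about (8.7, 2.0) and moved to about (11.1, 2.4).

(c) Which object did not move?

the brown cube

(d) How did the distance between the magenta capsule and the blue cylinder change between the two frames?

-1.9

Before: roughly 4.3 units apart; after: 2.4. That's 1.9 units closer together.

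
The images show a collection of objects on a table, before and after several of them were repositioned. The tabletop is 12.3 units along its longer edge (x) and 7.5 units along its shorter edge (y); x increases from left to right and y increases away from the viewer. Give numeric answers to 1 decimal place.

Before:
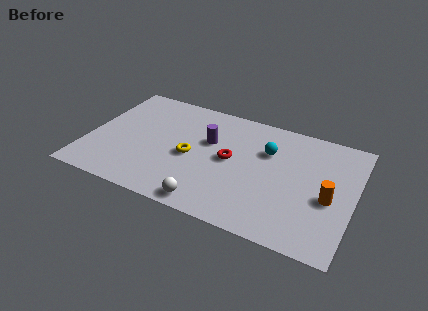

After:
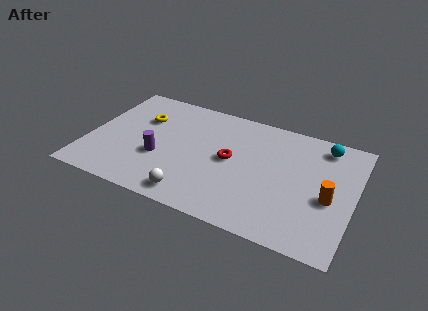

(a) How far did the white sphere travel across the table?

0.8

The white sphere moved from about (6.0, 0.8) to (5.2, 1.0), a distance of √(0.8² + 0.2²) ≈ 0.8.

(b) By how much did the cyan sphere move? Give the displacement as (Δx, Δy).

(2.5, 1.3)

The cyan sphere was at about (8.2, 5.1) and moved to about (10.7, 6.4).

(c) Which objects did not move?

the orange cylinder and the red torus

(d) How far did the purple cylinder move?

2.8

The purple cylinder was near (5.5, 4.7) before and (3.4, 2.8) after, so it travelled √(2.1² + 1.9²) ≈ 2.8 units.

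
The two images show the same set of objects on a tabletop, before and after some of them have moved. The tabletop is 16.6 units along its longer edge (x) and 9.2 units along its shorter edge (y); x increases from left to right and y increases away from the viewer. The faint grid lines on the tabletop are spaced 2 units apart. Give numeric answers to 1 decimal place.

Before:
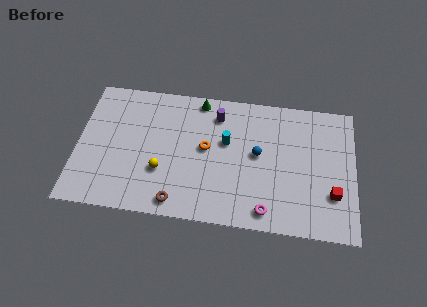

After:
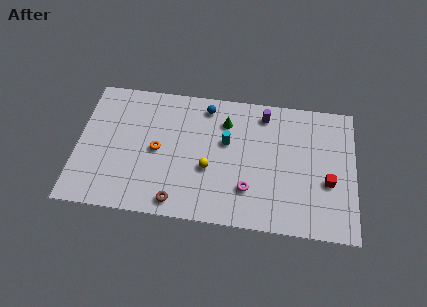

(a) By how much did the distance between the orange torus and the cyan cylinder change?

+2.9

They were about 1.3 units apart before and 4.2 after — 2.9 units further apart.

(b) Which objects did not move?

the cyan cylinder and the brown torus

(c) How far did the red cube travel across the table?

0.9

The red cube moved from about (15.3, 2.8) to (15.0, 3.6), a distance of √(0.3² + 0.8²) ≈ 0.9.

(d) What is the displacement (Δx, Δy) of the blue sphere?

(-3.2, 2.9)

From the two frames, the blue sphere sits at roughly (10.8, 5.0) before and (7.6, 7.9) after.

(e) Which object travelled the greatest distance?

the blue sphere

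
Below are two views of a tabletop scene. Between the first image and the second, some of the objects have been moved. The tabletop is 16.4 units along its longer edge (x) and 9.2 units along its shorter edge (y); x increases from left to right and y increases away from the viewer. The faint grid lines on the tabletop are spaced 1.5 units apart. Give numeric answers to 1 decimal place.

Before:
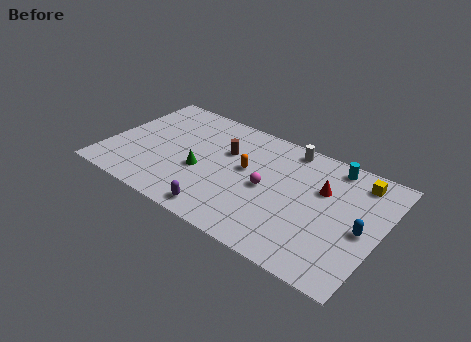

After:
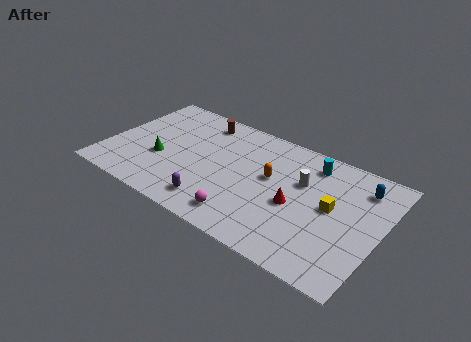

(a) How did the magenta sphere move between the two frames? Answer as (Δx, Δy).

(-0.9, -2.9)

The magenta sphere was at about (9.7, 4.4) and moved to about (8.8, 1.5).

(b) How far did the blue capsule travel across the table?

3.1

The blue capsule moved from about (15.4, 4.2) to (14.9, 7.3), a distance of √(0.5² + 3.1²) ≈ 3.1.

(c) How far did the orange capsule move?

1.5

The orange capsule was near (8.3, 5.2) before and (9.8, 5.3) after, so it travelled √(1.5² + 0.1²) ≈ 1.5 units.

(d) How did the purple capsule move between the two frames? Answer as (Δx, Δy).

(-0.5, 0.5)

The purple capsule was at about (7.5, 1.1) and moved to about (7.0, 1.6).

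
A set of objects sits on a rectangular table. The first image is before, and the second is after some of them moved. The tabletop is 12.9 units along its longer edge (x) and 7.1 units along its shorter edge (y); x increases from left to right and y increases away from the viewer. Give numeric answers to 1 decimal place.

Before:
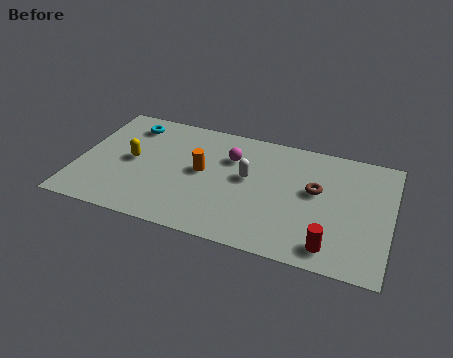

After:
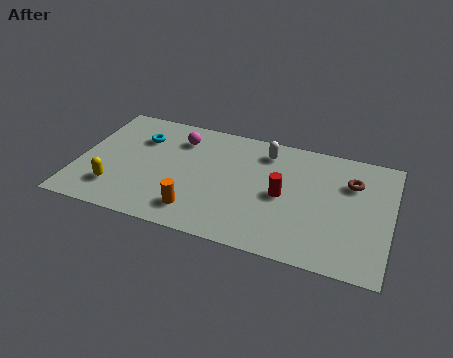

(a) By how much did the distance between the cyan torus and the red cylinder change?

-3.6

The distance was about 9.9 in the first image and 6.3 in the second, so they moved 3.6 units closer together.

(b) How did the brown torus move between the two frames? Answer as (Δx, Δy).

(1.4, 0.9)

The brown torus started near (9.8, 4.1) and ended near (11.2, 5.0).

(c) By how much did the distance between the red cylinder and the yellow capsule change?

-1.8

Before: roughly 8.8 units apart; after: 7.0. That's 1.8 units closer together.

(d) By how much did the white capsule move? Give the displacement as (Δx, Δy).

(0.6, 1.8)

From the two frames, the white capsule sits at roughly (7.0, 4.0) before and (7.6, 5.8) after.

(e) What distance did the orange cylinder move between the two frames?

2.4

The orange cylinder was near (5.1, 3.8) before and (5.1, 1.4) after, so it travelled √(0.0² + 2.4²) ≈ 2.4 units.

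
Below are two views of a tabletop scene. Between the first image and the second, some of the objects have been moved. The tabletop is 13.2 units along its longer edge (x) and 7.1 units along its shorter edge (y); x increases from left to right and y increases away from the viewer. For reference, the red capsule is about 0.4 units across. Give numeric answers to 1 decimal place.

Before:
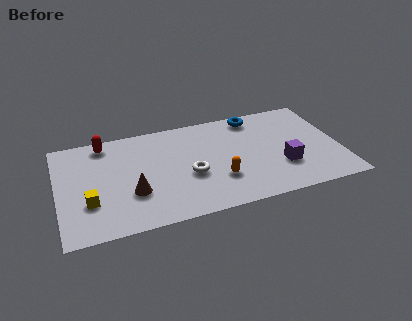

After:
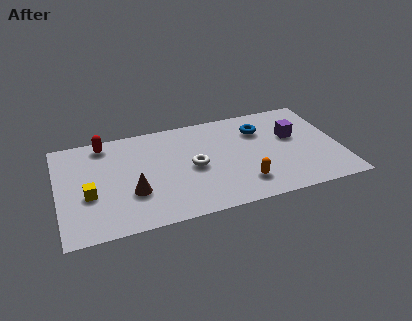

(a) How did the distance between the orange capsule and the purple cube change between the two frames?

+0.7

The distance was about 3.0 in the first image and 3.7 in the second, so they moved 0.7 units further apart.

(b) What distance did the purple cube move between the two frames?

2.1

From (10.4, 2.3) to (11.1, 4.3), the purple cube covered √(0.7² + 2.0²) ≈ 2.1 units.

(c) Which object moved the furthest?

the purple cube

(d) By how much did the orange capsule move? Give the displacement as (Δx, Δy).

(1.1, -0.6)

The orange capsule started near (7.4, 2.2) and ended near (8.5, 1.6).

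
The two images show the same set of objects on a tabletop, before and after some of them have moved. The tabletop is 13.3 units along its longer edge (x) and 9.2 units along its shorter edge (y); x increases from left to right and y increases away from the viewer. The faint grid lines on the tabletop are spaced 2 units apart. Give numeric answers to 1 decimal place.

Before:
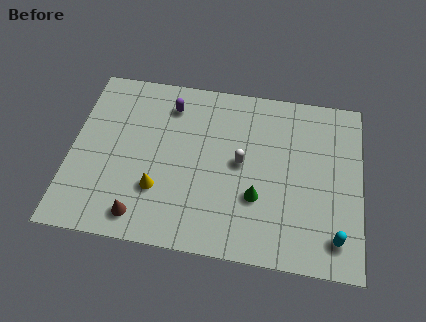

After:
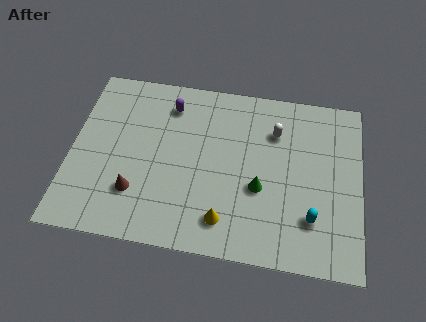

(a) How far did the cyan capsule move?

1.4

The cyan capsule was near (12.2, 1.6) before and (11.1, 2.4) after, so it travelled √(1.1² + 0.8²) ≈ 1.4 units.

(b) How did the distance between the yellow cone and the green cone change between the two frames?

-2.1

The distance was about 4.5 in the first image and 2.4 in the second, so they moved 2.1 units closer together.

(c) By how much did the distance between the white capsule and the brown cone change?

+1.9

They were about 5.6 units apart before and 7.5 after — 1.9 units further apart.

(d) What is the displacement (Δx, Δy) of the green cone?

(0.1, 0.5)

The green cone was at about (8.6, 3.1) and moved to about (8.7, 3.6).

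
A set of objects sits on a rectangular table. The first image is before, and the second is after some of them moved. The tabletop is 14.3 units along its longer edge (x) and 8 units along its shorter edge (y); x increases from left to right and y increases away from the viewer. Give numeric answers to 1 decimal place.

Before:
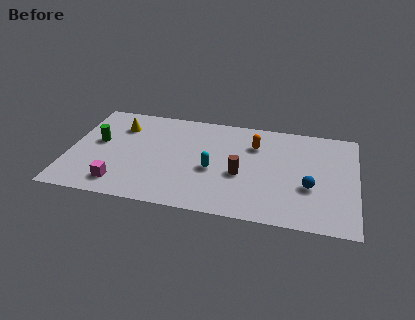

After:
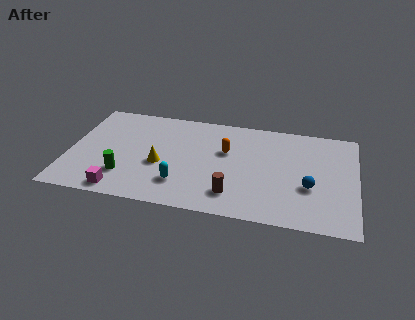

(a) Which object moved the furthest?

the yellow cone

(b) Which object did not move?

the blue sphere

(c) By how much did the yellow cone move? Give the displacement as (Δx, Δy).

(2.2, -2.7)

The yellow cone was at about (2.4, 6.0) and moved to about (4.6, 3.3).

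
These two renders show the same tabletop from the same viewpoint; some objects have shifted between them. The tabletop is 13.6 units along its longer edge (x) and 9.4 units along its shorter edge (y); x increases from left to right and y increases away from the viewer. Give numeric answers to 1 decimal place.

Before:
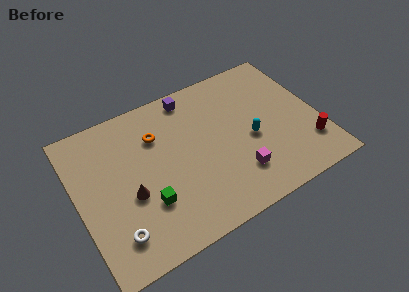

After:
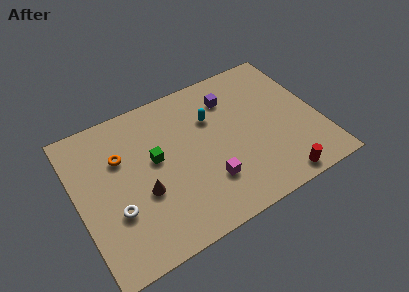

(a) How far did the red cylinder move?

2.4

The red cylinder moved from about (12.7, 2.3) to (10.7, 0.9), a distance of √(2.0² + 1.4²) ≈ 2.4.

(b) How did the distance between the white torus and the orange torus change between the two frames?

-2.5

They were about 5.7 units apart before and 3.2 after — 2.5 units closer together.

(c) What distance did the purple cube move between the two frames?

2.4

From (6.9, 8.3) to (9.0, 7.2), the purple cube covered √(2.1² + 1.1²) ≈ 2.4 units.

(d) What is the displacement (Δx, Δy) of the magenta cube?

(-1.6, 0.3)

From the two frames, the magenta cube sits at roughly (8.6, 2.3) before and (7.0, 2.6) after.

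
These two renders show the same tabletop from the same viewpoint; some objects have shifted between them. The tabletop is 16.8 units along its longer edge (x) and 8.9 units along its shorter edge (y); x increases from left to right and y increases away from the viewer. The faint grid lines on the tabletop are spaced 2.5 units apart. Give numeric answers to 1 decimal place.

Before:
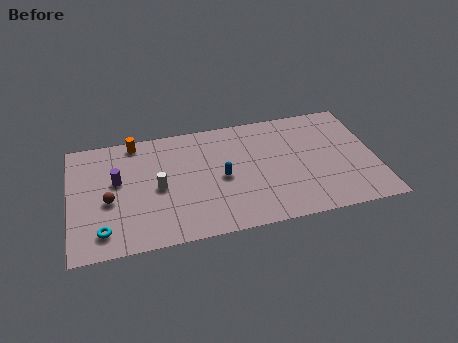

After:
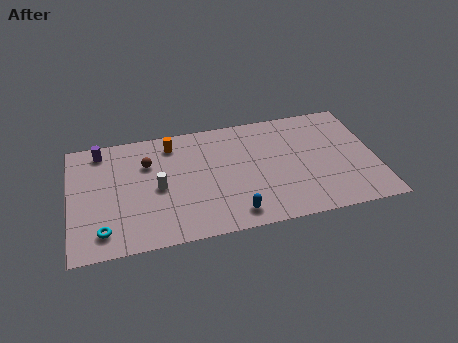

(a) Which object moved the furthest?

the brown sphere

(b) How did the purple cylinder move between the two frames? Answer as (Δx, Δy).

(-0.8, 2.5)

The purple cylinder was at about (2.6, 5.2) and moved to about (1.8, 7.7).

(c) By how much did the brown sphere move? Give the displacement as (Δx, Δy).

(2.2, 2.4)

From the two frames, the brown sphere sits at roughly (2.1, 3.8) before and (4.3, 6.2) after.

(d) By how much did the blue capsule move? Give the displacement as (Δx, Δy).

(0.5, -2.9)

The blue capsule was at about (8.3, 4.2) and moved to about (8.8, 1.3).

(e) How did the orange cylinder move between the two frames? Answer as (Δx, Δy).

(2.0, -0.6)

The orange cylinder was at about (3.7, 8.0) and moved to about (5.7, 7.4).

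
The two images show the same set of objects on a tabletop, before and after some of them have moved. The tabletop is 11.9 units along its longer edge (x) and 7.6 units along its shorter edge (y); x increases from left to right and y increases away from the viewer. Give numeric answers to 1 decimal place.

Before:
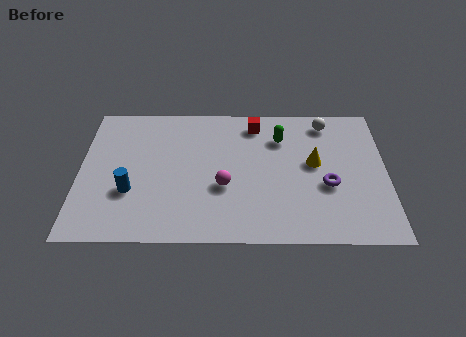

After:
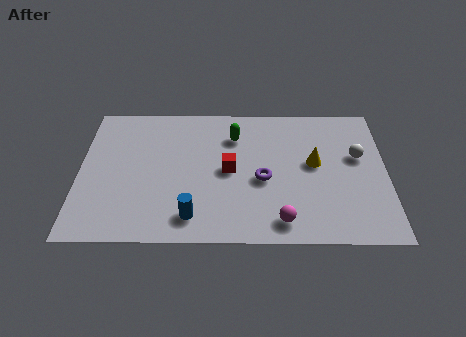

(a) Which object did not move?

the yellow cone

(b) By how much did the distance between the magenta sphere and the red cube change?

-0.3

Before: roughly 3.7 units apart; after: 3.4. That's 0.3 units closer together.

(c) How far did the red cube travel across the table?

2.8

The red cube was near (6.8, 6.4) before and (5.8, 3.8) after, so it travelled √(1.0² + 2.6²) ≈ 2.8 units.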